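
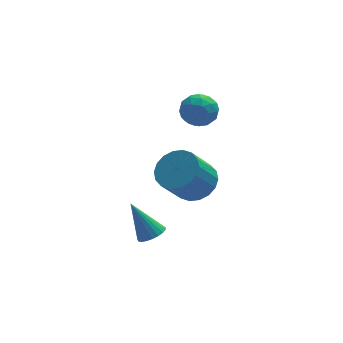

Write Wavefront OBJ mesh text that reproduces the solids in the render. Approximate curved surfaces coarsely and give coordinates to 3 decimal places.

v 1.805 -2.052 -2.262
v 2.349 -2.748 -2.156
v 1.539 -3.204 -0.992
v 0.995 -2.508 -1.098
v 2.517 -2.469 -1.93
v 1.707 -2.926 -0.766
v 2.544 -2.108 -1.77
v 1.734 -2.565 -0.606
v 2.425 -1.736 -1.707
v 1.615 -2.193 -0.543
v 2.182 -1.426 -1.754
v 1.373 -1.883 -0.59
v 1.865 -1.24 -1.902
v 1.055 -1.697 -0.737
v 1.536 -1.215 -2.121
v 0.726 -1.672 -0.956
v 1.261 -1.356 -2.368
v 0.451 -1.812 -1.204
v 1.093 -1.634 -2.594
v 0.283 -2.091 -1.43
v 1.066 -1.995 -2.754
v 0.256 -2.452 -1.59
v 1.185 -2.367 -2.817
v 0.375 -2.824 -1.653
v 1.427 -2.677 -2.77
v 0.618 -3.134 -1.606
v 1.745 -2.863 -2.623
v 0.935 -3.32 -1.458
v 2.074 -2.888 -2.404
v 1.264 -3.345 -1.239
v -0.109 -3.451 -3.684
v 0.405 -3.385 -3.471
v -0.731 -2.889 -2.356
v 0.369 -3.18 -3.575
v 0.25 -3.022 -3.697
v 0.069 -2.938 -3.818
v -0.142 -2.942 -3.915
v -0.348 -3.035 -3.972
v -0.512 -3.2 -3.979
v -0.607 -3.408 -3.936
v -0.616 -3.624 -3.848
v -0.536 -3.81 -3.732
v -0.383 -3.933 -3.608
v -0.183 -3.974 -3.497
v 0.031 -3.924 -3.418
v 0.22 -3.792 -3.385
v 0.352 -3.602 -3.404
v 2.014 -1.076 0.662
v 2.433 -0.971 1.271
v 1.627 -2.129 1.109
v 2.046 -2.024 1.718
v 1.449 -1.592 1.597
v 1.689 -0.941 1.32
v 2.371 -2.159 1.06
v 2.611 -1.508 0.783
v 2.654 -1.64 1.517
v 2.084 -1.29 1.849
v 1.976 -1.81 0.531
v 1.406 -1.46 0.863
v 2.258 -0.931 0.927
v 1.802 -2.169 1.453
v 1.452 -1.915 1.382
v 1.698 -1.853 1.739
v 1.82 -0.913 0.956
v 2.066 -0.852 1.314
v 1.488 -1.217 1.505
v 1.994 -2.248 1.066
v 2.24 -2.187 1.424
v 2.362 -1.247 0.641
v 2.608 -1.185 0.998
v 2.572 -1.883 0.875
v 2.634 -1.263 1.43
v 2.406 -1.882 1.693
v 2.597 -1.961 1.306
v 2.738 -1.578 1.143
v 2.299 -1.057 1.625
v 2.071 -1.676 1.888
v 1.721 -1.422 1.816
v 1.861 -1.039 1.654
v 2.428 -1.45 1.769
v 1.989 -1.424 0.492
v 1.761 -2.043 0.755
v 2.199 -2.061 0.726
v 2.339 -1.678 0.564
v 1.654 -1.218 0.687
v 1.426 -1.837 0.95
v 1.322 -1.522 1.237
v 1.463 -1.139 1.074
v 1.632 -1.65 0.611
f 2 1 5
f 2 5 3
f 3 5 6
f 3 6 4
f 5 1 7
f 5 7 6
f 6 7 8
f 6 8 4
f 7 1 9
f 7 9 8
f 8 9 10
f 8 10 4
f 9 1 11
f 9 11 10
f 10 11 12
f 10 12 4
f 11 1 13
f 11 13 12
f 12 13 14
f 12 14 4
f 13 1 15
f 13 15 14
f 14 15 16
f 14 16 4
f 15 1 17
f 15 17 16
f 16 17 18
f 16 18 4
f 17 1 19
f 17 19 18
f 18 19 20
f 18 20 4
f 19 1 21
f 19 21 20
f 20 21 22
f 20 22 4
f 21 1 23
f 21 23 22
f 22 23 24
f 22 24 4
f 23 1 25
f 23 25 24
f 24 25 26
f 24 26 4
f 25 1 27
f 25 27 26
f 26 27 28
f 26 28 4
f 27 1 29
f 27 29 28
f 28 29 30
f 28 30 4
f 29 1 2
f 29 2 30
f 30 2 3
f 30 3 4
f 32 31 34
f 32 34 33
f 34 31 35
f 34 35 33
f 35 31 36
f 35 36 33
f 36 31 37
f 36 37 33
f 37 31 38
f 37 38 33
f 38 31 39
f 38 39 33
f 39 31 40
f 39 40 33
f 40 31 41
f 40 41 33
f 41 31 42
f 41 42 33
f 42 31 43
f 42 43 33
f 43 31 44
f 43 44 33
f 44 31 45
f 44 45 33
f 45 31 46
f 45 46 33
f 46 31 47
f 46 47 33
f 47 31 32
f 47 32 33
f 48 85 64
f 85 59 88
f 64 88 53
f 85 88 64
f 48 64 60
f 64 53 65
f 60 65 49
f 64 65 60
f 48 60 69
f 60 49 70
f 69 70 55
f 60 70 69
f 48 69 81
f 69 55 84
f 81 84 58
f 69 84 81
f 48 81 85
f 81 58 89
f 85 89 59
f 81 89 85
f 49 65 76
f 65 53 79
f 76 79 57
f 65 79 76
f 53 88 66
f 88 59 87
f 66 87 52
f 88 87 66
f 59 89 86
f 89 58 82
f 86 82 50
f 89 82 86
f 58 84 83
f 84 55 71
f 83 71 54
f 84 71 83
f 55 70 75
f 70 49 72
f 75 72 56
f 70 72 75
f 51 77 63
f 77 57 78
f 63 78 52
f 77 78 63
f 51 63 61
f 63 52 62
f 61 62 50
f 63 62 61
f 51 61 68
f 61 50 67
f 68 67 54
f 61 67 68
f 51 68 73
f 68 54 74
f 73 74 56
f 68 74 73
f 51 73 77
f 73 56 80
f 77 80 57
f 73 80 77
f 52 78 66
f 78 57 79
f 66 79 53
f 78 79 66
f 50 62 86
f 62 52 87
f 86 87 59
f 62 87 86
f 54 67 83
f 67 50 82
f 83 82 58
f 67 82 83
f 56 74 75
f 74 54 71
f 75 71 55
f 74 71 75
f 57 80 76
f 80 56 72
f 76 72 49
f 80 72 76



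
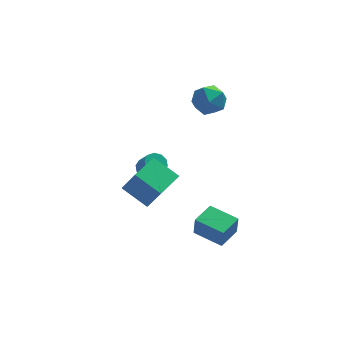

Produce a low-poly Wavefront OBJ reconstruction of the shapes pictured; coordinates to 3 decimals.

v -0.275 1.441 -2.285
v 0.287 1.72 -2.338
v 0.658 1.138 -1.468
v 0.095 0.859 -1.415
v 0.067 1.936 -2.1
v 0.438 1.354 -1.23
v -0.283 1.963 -1.932
v 0.087 1.381 -1.063
v -0.631 1.79 -1.9
v -0.26 1.209 -1.03
v -0.843 1.484 -2.014
v -0.472 0.903 -1.144
v -0.838 1.162 -2.232
v -0.467 0.58 -1.362
v -0.618 0.946 -2.47
v -0.247 0.364 -1.6
v -0.267 0.919 -2.637
v 0.103 0.337 -1.768
v 0.08 1.091 -2.67
v 0.451 0.51 -1.8
v 0.292 1.397 -2.556
v 0.663 0.816 -1.686
v 1.404 -2.623 -3.983
v 1.439 -2.775 -2.853
v 2.316 -1.661 -3.881
v 2.351 -1.813 -2.752
v 2.589 -3.727 -4.168
v 2.624 -3.879 -3.039
v 3.501 -2.765 -4.067
v 3.536 -2.917 -2.937
v 2.09 1.159 2.353
v 2.873 1.75 2.544
v 2.587 0.13 3.496
v 3.37 0.721 3.687
v 2.447 1.022 3.923
v 2.14 1.658 3.216
v 3.32 0.222 2.824
v 3.013 0.858 2.117
v 3.633 1.171 2.835
v 3.093 1.665 3.515
v 2.367 0.215 2.525
v 1.827 0.709 3.205
v -0.99 -3.627 -0.717
v -0.431 -4.209 0.7
v -2.075 -2.754 0.07
v -1.516 -3.336 1.487
v 0.076 -2.384 -0.627
v 0.635 -2.966 0.79
v -1.009 -1.511 0.16
v -0.45 -2.093 1.577
f 2 1 5
f 2 5 3
f 3 5 6
f 3 6 4
f 5 1 7
f 5 7 6
f 6 7 8
f 6 8 4
f 7 1 9
f 7 9 8
f 8 9 10
f 8 10 4
f 9 1 11
f 9 11 10
f 10 11 12
f 10 12 4
f 11 1 13
f 11 13 12
f 12 13 14
f 12 14 4
f 13 1 15
f 13 15 14
f 14 15 16
f 14 16 4
f 15 1 17
f 15 17 16
f 16 17 18
f 16 18 4
f 17 1 19
f 17 19 18
f 18 19 20
f 18 20 4
f 19 1 21
f 19 21 20
f 20 21 22
f 20 22 4
f 21 1 2
f 21 2 22
f 22 2 3
f 22 3 4
f 24 26 23
f 27 24 23
f 23 26 25
f 25 27 23
f 24 30 26
f 28 24 27
f 28 30 24
f 26 30 25
f 29 27 25
f 25 30 29
f 29 28 27
f 30 28 29
f 31 42 36
f 31 36 32
f 31 32 38
f 31 38 41
f 31 41 42
f 32 36 40
f 36 42 35
f 42 41 33
f 41 38 37
f 38 32 39
f 34 40 35
f 34 35 33
f 34 33 37
f 34 37 39
f 34 39 40
f 35 40 36
f 33 35 42
f 37 33 41
f 39 37 38
f 40 39 32
f 44 46 43
f 47 44 43
f 43 46 45
f 45 47 43
f 44 50 46
f 48 44 47
f 48 50 44
f 46 50 45
f 49 47 45
f 45 50 49
f 49 48 47
f 50 48 49



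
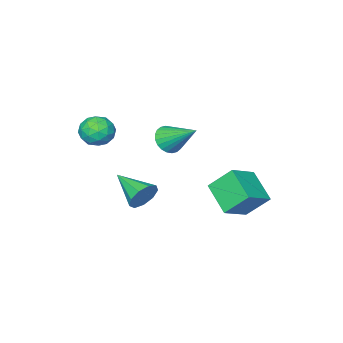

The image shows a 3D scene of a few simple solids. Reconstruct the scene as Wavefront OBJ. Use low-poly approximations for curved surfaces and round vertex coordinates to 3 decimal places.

v 2.206 0.467 -1.735
v 2.573 0.211 -2.505
v 2.274 -1.447 -1.065
v 3.008 0.366 -2.108
v 3.068 0.568 -1.537
v 2.724 0.723 -1.058
v 2.138 0.759 -0.897
v 1.584 0.658 -1.128
v 1.321 0.468 -1.643
v 1.472 0.278 -2.201
v 1.966 0.177 -2.541
v 0.798 0.663 1.753
v 1.447 0.422 2.23
v 0.522 2.317 2.967
v 1.597 0.61 2.007
v 1.626 0.806 1.747
v 1.529 0.98 1.487
v 1.32 1.106 1.267
v 1.032 1.165 1.122
v 0.709 1.147 1.073
v 0.399 1.055 1.127
v 0.15 0.904 1.277
v -0.001 0.716 1.499
v -0.03 0.52 1.76
v 0.068 0.345 2.02
v 0.276 0.219 2.239
v 0.564 0.161 2.385
v 0.887 0.179 2.434
v 1.197 0.27 2.38
v 3.66 -0.52 3.639
v 4.011 0.037 2.973
v 3.829 -1.717 2.727
v 4.18 -1.16 2.061
v 4.669 -1.321 2.843
v 4.565 -0.581 3.406
v 3.275 -1.099 2.294
v 3.171 -0.359 2.857
v 3.773 -0.321 2.142
v 4.635 -0.459 2.481
v 3.205 -1.221 3.219
v 4.067 -1.359 3.558
v 3.821 -0.137 3.386
v 4.019 -1.543 2.314
v 4.306 -1.638 2.773
v 4.513 -1.311 2.382
v 4.146 -0.5 3.641
v 4.353 -0.173 3.25
v 4.739 -0.971 3.173
v 3.487 -1.507 2.45
v 3.694 -1.18 2.059
v 3.327 -0.369 3.318
v 3.534 -0.042 2.927
v 3.101 -0.709 2.527
v 3.888 -0.02 2.506
v 3.986 -0.723 1.97
v 3.455 -0.687 2.107
v 3.394 -0.252 2.438
v 4.394 -0.101 2.706
v 4.493 -0.804 2.17
v 4.78 -0.899 2.629
v 4.719 -0.464 2.96
v 4.254 -0.311 2.217
v 3.347 -0.876 3.53
v 3.446 -1.579 2.994
v 3.121 -1.216 2.74
v 3.06 -0.781 3.071
v 3.854 -0.957 3.73
v 3.952 -1.66 3.194
v 4.446 -1.428 3.262
v 4.385 -0.993 3.593
v 3.586 -1.369 3.483
v -2.047 3.063 -3.53
v -2.452 1.434 -2.538
v -2.765 3.997 -2.29
v -3.17 2.368 -1.298
v -0.51 3.172 -2.722
v -0.915 1.543 -1.73
v -1.228 4.106 -1.482
v -1.633 2.477 -0.49
f 2 1 4
f 2 4 3
f 4 1 5
f 4 5 3
f 5 1 6
f 5 6 3
f 6 1 7
f 6 7 3
f 7 1 8
f 7 8 3
f 8 1 9
f 8 9 3
f 9 1 10
f 9 10 3
f 10 1 11
f 10 11 3
f 11 1 2
f 11 2 3
f 13 12 15
f 13 15 14
f 15 12 16
f 15 16 14
f 16 12 17
f 16 17 14
f 17 12 18
f 17 18 14
f 18 12 19
f 18 19 14
f 19 12 20
f 19 20 14
f 20 12 21
f 20 21 14
f 21 12 22
f 21 22 14
f 22 12 23
f 22 23 14
f 23 12 24
f 23 24 14
f 24 12 25
f 24 25 14
f 25 12 26
f 25 26 14
f 26 12 27
f 26 27 14
f 27 12 28
f 27 28 14
f 28 12 29
f 28 29 14
f 29 12 13
f 29 13 14
f 30 67 46
f 67 41 70
f 46 70 35
f 67 70 46
f 30 46 42
f 46 35 47
f 42 47 31
f 46 47 42
f 30 42 51
f 42 31 52
f 51 52 37
f 42 52 51
f 30 51 63
f 51 37 66
f 63 66 40
f 51 66 63
f 30 63 67
f 63 40 71
f 67 71 41
f 63 71 67
f 31 47 58
f 47 35 61
f 58 61 39
f 47 61 58
f 35 70 48
f 70 41 69
f 48 69 34
f 70 69 48
f 41 71 68
f 71 40 64
f 68 64 32
f 71 64 68
f 40 66 65
f 66 37 53
f 65 53 36
f 66 53 65
f 37 52 57
f 52 31 54
f 57 54 38
f 52 54 57
f 33 59 45
f 59 39 60
f 45 60 34
f 59 60 45
f 33 45 43
f 45 34 44
f 43 44 32
f 45 44 43
f 33 43 50
f 43 32 49
f 50 49 36
f 43 49 50
f 33 50 55
f 50 36 56
f 55 56 38
f 50 56 55
f 33 55 59
f 55 38 62
f 59 62 39
f 55 62 59
f 34 60 48
f 60 39 61
f 48 61 35
f 60 61 48
f 32 44 68
f 44 34 69
f 68 69 41
f 44 69 68
f 36 49 65
f 49 32 64
f 65 64 40
f 49 64 65
f 38 56 57
f 56 36 53
f 57 53 37
f 56 53 57
f 39 62 58
f 62 38 54
f 58 54 31
f 62 54 58
f 73 75 72
f 76 73 72
f 72 75 74
f 74 76 72
f 73 79 75
f 77 73 76
f 77 79 73
f 75 79 74
f 78 76 74
f 74 79 78
f 78 77 76
f 79 77 78



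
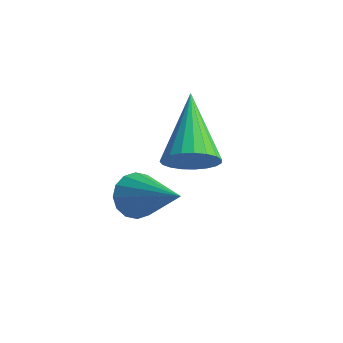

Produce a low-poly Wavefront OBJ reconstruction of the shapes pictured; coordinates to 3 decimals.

v 0.623 2.307 0.248
v 0.885 2.644 -0.144
v 1.957 2.113 0.972
v 0.795 2.832 0.072
v 0.659 2.879 0.335
v 0.513 2.773 0.575
v 0.397 2.541 0.728
v 0.341 2.247 0.751
v 0.361 1.969 0.64
v 0.451 1.781 0.424
v 0.588 1.734 0.161
v 0.733 1.841 -0.079
v 0.849 2.072 -0.232
v 0.905 2.366 -0.255
v 2.14 2.202 2.039
v 2.553 2.64 1.942
v 1.22 3.298 3.081
v 2.388 2.681 1.754
v 2.18 2.639 1.615
v 1.965 2.521 1.549
v 1.78 2.348 1.568
v 1.658 2.15 1.669
v 1.619 1.961 1.833
v 1.67 1.813 2.033
v 1.802 1.733 2.234
v 1.992 1.734 2.401
v 2.208 1.816 2.506
v 2.413 1.964 2.53
v 2.57 2.154 2.469
v 2.652 2.352 2.334
v 2.646 2.524 2.147
f 2 1 4
f 2 4 3
f 4 1 5
f 4 5 3
f 5 1 6
f 5 6 3
f 6 1 7
f 6 7 3
f 7 1 8
f 7 8 3
f 8 1 9
f 8 9 3
f 9 1 10
f 9 10 3
f 10 1 11
f 10 11 3
f 11 1 12
f 11 12 3
f 12 1 13
f 12 13 3
f 13 1 14
f 13 14 3
f 14 1 2
f 14 2 3
f 16 15 18
f 16 18 17
f 18 15 19
f 18 19 17
f 19 15 20
f 19 20 17
f 20 15 21
f 20 21 17
f 21 15 22
f 21 22 17
f 22 15 23
f 22 23 17
f 23 15 24
f 23 24 17
f 24 15 25
f 24 25 17
f 25 15 26
f 25 26 17
f 26 15 27
f 26 27 17
f 27 15 28
f 27 28 17
f 28 15 29
f 28 29 17
f 29 15 30
f 29 30 17
f 30 15 31
f 30 31 17
f 31 15 16
f 31 16 17



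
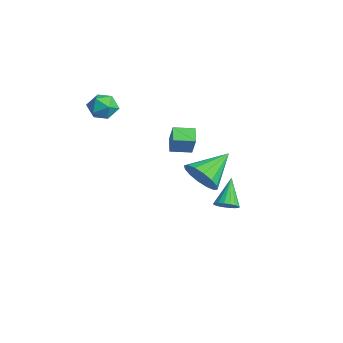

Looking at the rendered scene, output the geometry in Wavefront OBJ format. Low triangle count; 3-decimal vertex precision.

v 0.428 2.552 -4.229
v 0.888 3.011 -4.115
v -0.568 3.228 -2.931
v 0.715 3.14 -4.315
v 0.485 3.152 -4.498
v 0.244 3.045 -4.627
v 0.039 2.841 -4.678
v -0.089 2.579 -4.639
v -0.115 2.312 -4.52
v -0.033 2.093 -4.343
v 0.14 1.964 -4.143
v 0.37 1.952 -3.961
v 0.611 2.058 -3.831
v 0.816 2.262 -3.781
v 0.944 2.524 -3.819
v 0.97 2.791 -3.938
v 3.573 -0.081 0.14
v 4.311 -0.236 0.856
v 2.987 1.561 1.1
v 4.545 0.068 0.479
v 4.519 0.333 0.011
v 4.239 0.487 -0.423
v 3.781 0.489 -0.706
v 3.268 0.338 -0.762
v 2.836 0.075 -0.577
v 2.602 -0.229 -0.2
v 2.628 -0.494 0.268
v 2.907 -0.648 0.702
v 3.365 -0.65 0.985
v 3.879 -0.499 1.041
v -2.052 -2.571 1.97
v -1.55 -2.249 2.578
v -2.27 -3.691 2.742
v -1.768 -3.369 3.35
v -2.523 -3.01 3.188
v -2.388 -2.318 2.711
v -1.432 -3.622 2.609
v -1.297 -2.93 2.132
v -1.166 -2.899 2.973
v -1.841 -2.521 3.331
v -1.979 -3.419 1.989
v -2.654 -3.041 2.347
v -2.989 0.847 -0.925
v -2.344 0.794 0.237
v -2.675 1.925 -1.051
v -2.03 1.872 0.111
v -2.21 0.568 -1.371
v -1.565 0.515 -0.209
v -1.896 1.646 -1.497
v -1.251 1.593 -0.335
f 2 1 4
f 2 4 3
f 4 1 5
f 4 5 3
f 5 1 6
f 5 6 3
f 6 1 7
f 6 7 3
f 7 1 8
f 7 8 3
f 8 1 9
f 8 9 3
f 9 1 10
f 9 10 3
f 10 1 11
f 10 11 3
f 11 1 12
f 11 12 3
f 12 1 13
f 12 13 3
f 13 1 14
f 13 14 3
f 14 1 15
f 14 15 3
f 15 1 16
f 15 16 3
f 16 1 2
f 16 2 3
f 18 17 20
f 18 20 19
f 20 17 21
f 20 21 19
f 21 17 22
f 21 22 19
f 22 17 23
f 22 23 19
f 23 17 24
f 23 24 19
f 24 17 25
f 24 25 19
f 25 17 26
f 25 26 19
f 26 17 27
f 26 27 19
f 27 17 28
f 27 28 19
f 28 17 29
f 28 29 19
f 29 17 30
f 29 30 19
f 30 17 18
f 30 18 19
f 31 42 36
f 31 36 32
f 31 32 38
f 31 38 41
f 31 41 42
f 32 36 40
f 36 42 35
f 42 41 33
f 41 38 37
f 38 32 39
f 34 40 35
f 34 35 33
f 34 33 37
f 34 37 39
f 34 39 40
f 35 40 36
f 33 35 42
f 37 33 41
f 39 37 38
f 40 39 32
f 44 46 43
f 47 44 43
f 43 46 45
f 45 47 43
f 44 50 46
f 48 44 47
f 48 50 44
f 46 50 45
f 49 47 45
f 45 50 49
f 49 48 47
f 50 48 49



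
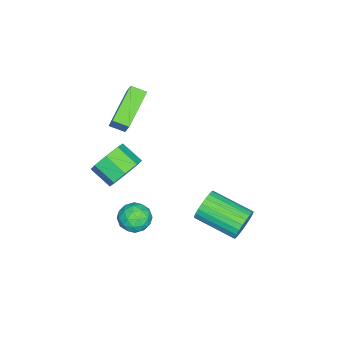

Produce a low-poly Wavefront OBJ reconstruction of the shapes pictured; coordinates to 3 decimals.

v -1.996 -2.467 -1.344
v -1.283 -2.986 -1.836
v -1.611 -4.052 -1.188
v -2.324 -3.533 -0.696
v -1.02 -2.669 -1.182
v -1.348 -3.735 -0.534
v -1.328 -2.234 -0.622
v -1.657 -3.3 0.025
v -2.028 -1.935 -0.486
v -2.357 -3.001 0.162
v -2.709 -1.948 -0.852
v -3.037 -3.014 -0.204
v -2.972 -2.265 -1.506
v -3.3 -3.331 -0.858
v -2.663 -2.7 -2.065
v -2.992 -3.766 -1.418
v -1.963 -2.999 -2.202
v -2.292 -4.065 -1.554
v -1.785 3.359 -3.055
v -1.427 3.103 -3.77
v -1.716 1.046 -3.18
v -2.075 1.301 -2.465
v -1.166 3.124 -3.572
v -1.456 1.066 -2.982
v -1 3.18 -3.295
v -1.29 1.122 -2.705
v -0.954 3.263 -2.981
v -1.244 1.205 -2.392
v -1.034 3.361 -2.679
v -1.324 1.303 -2.089
v -1.228 3.458 -2.434
v -1.518 1.401 -1.844
v -1.508 3.541 -2.283
v -1.797 1.483 -1.694
v -1.829 3.596 -2.25
v -2.119 1.538 -1.66
v -2.144 3.614 -2.34
v -2.433 1.557 -1.75
v -2.404 3.594 -2.538
v -2.694 1.536 -1.948
v -2.57 3.538 -2.815
v -2.86 1.48 -2.225
v -2.616 3.455 -3.128
v -2.906 1.397 -2.539
v -2.536 3.357 -3.431
v -2.826 1.299 -2.841
v -2.342 3.259 -3.676
v -2.632 1.202 -3.086
v -2.063 3.177 -3.826
v -2.352 1.119 -3.237
v -1.741 3.122 -3.86
v -2.031 1.064 -3.27
v -3.241 -3.776 0.708
v -5.129 -3.617 1.702
v -3.322 -2.999 0.429
v -5.211 -2.839 1.423
v -2.629 -3.321 1.797
v -4.518 -3.161 2.791
v -2.711 -2.543 1.518
v -4.599 -2.384 2.512
v -0.255 -1.379 -3.852
v 0.039 -1.789 -3.153
v -1.539 -1.371 -3.307
v -1.245 -1.781 -2.608
v -1.014 -0.964 -2.758
v -0.221 -0.969 -3.095
v -1.279 -2.191 -3.365
v -0.486 -2.196 -3.702
v -0.594 -2.291 -2.852
v -0.43 -1.532 -2.477
v -1.07 -1.628 -3.983
v -0.906 -0.869 -3.608
v 0.005 -1.585 -3.55
v -1.505 -1.575 -2.91
v -1.369 -1.095 -2.998
v -1.196 -1.336 -2.587
v -0.148 -1.103 -3.516
v 0.025 -1.343 -3.105
v -0.594 -0.858 -2.873
v -1.525 -1.817 -3.355
v -1.352 -2.057 -2.944
v -0.304 -1.824 -3.873
v -0.131 -2.065 -3.462
v -0.906 -2.302 -3.587
v -0.194 -2.12 -2.962
v -0.949 -2.116 -2.642
v -0.969 -2.357 -3.087
v -0.503 -2.36 -3.285
v -0.098 -1.674 -2.742
v -0.853 -1.67 -2.421
v -0.717 -1.19 -2.51
v -0.251 -1.192 -2.708
v -0.47 -1.97 -2.565
v -0.647 -1.49 -4.039
v -1.402 -1.486 -3.718
v -1.249 -1.968 -3.752
v -0.783 -1.97 -3.95
v -0.551 -1.044 -3.818
v -1.306 -1.04 -3.498
v -0.997 -0.8 -3.175
v -0.531 -0.803 -3.373
v -1.03 -1.19 -3.895
f 2 1 5
f 2 5 3
f 3 5 6
f 3 6 4
f 5 1 7
f 5 7 6
f 6 7 8
f 6 8 4
f 7 1 9
f 7 9 8
f 8 9 10
f 8 10 4
f 9 1 11
f 9 11 10
f 10 11 12
f 10 12 4
f 11 1 13
f 11 13 12
f 12 13 14
f 12 14 4
f 13 1 15
f 13 15 14
f 14 15 16
f 14 16 4
f 15 1 17
f 15 17 16
f 16 17 18
f 16 18 4
f 17 1 2
f 17 2 18
f 18 2 3
f 18 3 4
f 20 19 23
f 20 23 21
f 21 23 24
f 21 24 22
f 23 19 25
f 23 25 24
f 24 25 26
f 24 26 22
f 25 19 27
f 25 27 26
f 26 27 28
f 26 28 22
f 27 19 29
f 27 29 28
f 28 29 30
f 28 30 22
f 29 19 31
f 29 31 30
f 30 31 32
f 30 32 22
f 31 19 33
f 31 33 32
f 32 33 34
f 32 34 22
f 33 19 35
f 33 35 34
f 34 35 36
f 34 36 22
f 35 19 37
f 35 37 36
f 36 37 38
f 36 38 22
f 37 19 39
f 37 39 38
f 38 39 40
f 38 40 22
f 39 19 41
f 39 41 40
f 40 41 42
f 40 42 22
f 41 19 43
f 41 43 42
f 42 43 44
f 42 44 22
f 43 19 45
f 43 45 44
f 44 45 46
f 44 46 22
f 45 19 47
f 45 47 46
f 46 47 48
f 46 48 22
f 47 19 49
f 47 49 48
f 48 49 50
f 48 50 22
f 49 19 51
f 49 51 50
f 50 51 52
f 50 52 22
f 51 19 20
f 51 20 52
f 52 20 21
f 52 21 22
f 54 56 53
f 57 54 53
f 53 56 55
f 55 57 53
f 54 60 56
f 58 54 57
f 58 60 54
f 56 60 55
f 59 57 55
f 55 60 59
f 59 58 57
f 60 58 59
f 61 98 77
f 98 72 101
f 77 101 66
f 98 101 77
f 61 77 73
f 77 66 78
f 73 78 62
f 77 78 73
f 61 73 82
f 73 62 83
f 82 83 68
f 73 83 82
f 61 82 94
f 82 68 97
f 94 97 71
f 82 97 94
f 61 94 98
f 94 71 102
f 98 102 72
f 94 102 98
f 62 78 89
f 78 66 92
f 89 92 70
f 78 92 89
f 66 101 79
f 101 72 100
f 79 100 65
f 101 100 79
f 72 102 99
f 102 71 95
f 99 95 63
f 102 95 99
f 71 97 96
f 97 68 84
f 96 84 67
f 97 84 96
f 68 83 88
f 83 62 85
f 88 85 69
f 83 85 88
f 64 90 76
f 90 70 91
f 76 91 65
f 90 91 76
f 64 76 74
f 76 65 75
f 74 75 63
f 76 75 74
f 64 74 81
f 74 63 80
f 81 80 67
f 74 80 81
f 64 81 86
f 81 67 87
f 86 87 69
f 81 87 86
f 64 86 90
f 86 69 93
f 90 93 70
f 86 93 90
f 65 91 79
f 91 70 92
f 79 92 66
f 91 92 79
f 63 75 99
f 75 65 100
f 99 100 72
f 75 100 99
f 67 80 96
f 80 63 95
f 96 95 71
f 80 95 96
f 69 87 88
f 87 67 84
f 88 84 68
f 87 84 88
f 70 93 89
f 93 69 85
f 89 85 62
f 93 85 89



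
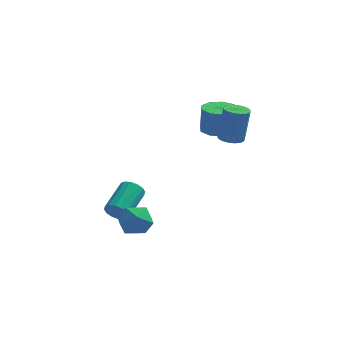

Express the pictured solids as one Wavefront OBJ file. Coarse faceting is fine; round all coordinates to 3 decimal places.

v -1.275 -2.733 -3.583
v -0.362 -2.723 -3.041
v -1.798 -4.097 -2.679
v -0.885 -4.087 -2.137
v -1.594 -3.309 -1.996
v -1.271 -2.466 -2.556
v -0.889 -4.354 -3.164
v -0.566 -3.511 -3.724
v -0.123 -3.725 -2.782
v -0.559 -3.079 -2.06
v -1.601 -3.741 -3.66
v -2.037 -3.095 -2.938
v 2.603 3.245 0.11
v 3.307 4.004 0.006
v 3.361 4.173 1.606
v 2.657 3.415 1.71
v 2.65 4.278 -0.001
v 2.704 4.448 1.599
v 1.972 4.069 0.044
v 2.026 4.239 1.644
v 1.589 3.475 0.12
v 1.643 3.644 1.72
v 1.68 2.773 0.191
v 1.734 2.942 1.791
v 2.204 2.292 0.224
v 2.257 2.461 1.824
v 2.914 2.257 0.204
v 2.968 2.427 1.804
v 3.479 2.685 0.14
v 3.532 2.854 1.74
v 3.634 3.375 0.062
v 3.688 3.544 1.662
v -2.433 -0.726 -4.198
v -2.045 -0.621 -4.82
v -1.42 1.191 -4.123
v -1.807 1.086 -3.502
v -2.391 -0.474 -4.893
v -1.766 1.339 -4.196
v -2.748 -0.394 -4.78
v -2.123 1.419 -4.083
v -3.021 -0.403 -4.511
v -2.395 1.409 -3.814
v -3.136 -0.499 -4.158
v -2.51 1.313 -3.461
v -3.063 -0.656 -3.816
v -2.437 1.157 -3.119
v -2.82 -0.831 -3.577
v -2.195 0.981 -2.88
v -2.474 -0.979 -3.504
v -1.849 0.834 -2.807
v -2.117 -1.059 -3.617
v -1.492 0.754 -2.92
v -1.845 -1.049 -3.886
v -1.219 0.763 -3.189
v -1.73 -0.953 -4.239
v -1.104 0.859 -3.542
v -1.803 -0.797 -4.581
v -1.177 1.016 -3.884
v 3.434 1.03 0.85
v 3.912 0.492 0.865
v 4.184 0.791 2.925
v 3.706 1.33 2.91
v 4.094 0.748 0.803
v 4.367 1.047 2.864
v 4.146 1.059 0.751
v 4.419 1.359 2.812
v 4.057 1.365 0.718
v 4.33 1.665 2.779
v 3.845 1.605 0.712
v 4.117 1.905 2.772
v 3.551 1.731 0.732
v 3.823 2.031 2.793
v 3.233 1.718 0.776
v 3.506 2.018 2.837
v 2.956 1.569 0.835
v 3.228 1.868 2.895
v 2.773 1.313 0.896
v 3.046 1.612 2.957
v 2.721 1.001 0.948
v 2.994 1.301 3.009
v 2.81 0.695 0.981
v 3.083 0.995 3.042
v 3.023 0.455 0.988
v 3.295 0.755 3.048
v 3.317 0.329 0.967
v 3.589 0.629 3.028
v 3.634 0.342 0.923
v 3.907 0.642 2.984
f 1 12 6
f 1 6 2
f 1 2 8
f 1 8 11
f 1 11 12
f 2 6 10
f 6 12 5
f 12 11 3
f 11 8 7
f 8 2 9
f 4 10 5
f 4 5 3
f 4 3 7
f 4 7 9
f 4 9 10
f 5 10 6
f 3 5 12
f 7 3 11
f 9 7 8
f 10 9 2
f 14 13 17
f 14 17 15
f 15 17 18
f 15 18 16
f 17 13 19
f 17 19 18
f 18 19 20
f 18 20 16
f 19 13 21
f 19 21 20
f 20 21 22
f 20 22 16
f 21 13 23
f 21 23 22
f 22 23 24
f 22 24 16
f 23 13 25
f 23 25 24
f 24 25 26
f 24 26 16
f 25 13 27
f 25 27 26
f 26 27 28
f 26 28 16
f 27 13 29
f 27 29 28
f 28 29 30
f 28 30 16
f 29 13 31
f 29 31 30
f 30 31 32
f 30 32 16
f 31 13 14
f 31 14 32
f 32 14 15
f 32 15 16
f 34 33 37
f 34 37 35
f 35 37 38
f 35 38 36
f 37 33 39
f 37 39 38
f 38 39 40
f 38 40 36
f 39 33 41
f 39 41 40
f 40 41 42
f 40 42 36
f 41 33 43
f 41 43 42
f 42 43 44
f 42 44 36
f 43 33 45
f 43 45 44
f 44 45 46
f 44 46 36
f 45 33 47
f 45 47 46
f 46 47 48
f 46 48 36
f 47 33 49
f 47 49 48
f 48 49 50
f 48 50 36
f 49 33 51
f 49 51 50
f 50 51 52
f 50 52 36
f 51 33 53
f 51 53 52
f 52 53 54
f 52 54 36
f 53 33 55
f 53 55 54
f 54 55 56
f 54 56 36
f 55 33 57
f 55 57 56
f 56 57 58
f 56 58 36
f 57 33 34
f 57 34 58
f 58 34 35
f 58 35 36
f 60 59 63
f 60 63 61
f 61 63 64
f 61 64 62
f 63 59 65
f 63 65 64
f 64 65 66
f 64 66 62
f 65 59 67
f 65 67 66
f 66 67 68
f 66 68 62
f 67 59 69
f 67 69 68
f 68 69 70
f 68 70 62
f 69 59 71
f 69 71 70
f 70 71 72
f 70 72 62
f 71 59 73
f 71 73 72
f 72 73 74
f 72 74 62
f 73 59 75
f 73 75 74
f 74 75 76
f 74 76 62
f 75 59 77
f 75 77 76
f 76 77 78
f 76 78 62
f 77 59 79
f 77 79 78
f 78 79 80
f 78 80 62
f 79 59 81
f 79 81 80
f 80 81 82
f 80 82 62
f 81 59 83
f 81 83 82
f 82 83 84
f 82 84 62
f 83 59 85
f 83 85 84
f 84 85 86
f 84 86 62
f 85 59 87
f 85 87 86
f 86 87 88
f 86 88 62
f 87 59 60
f 87 60 88
f 88 60 61
f 88 61 62



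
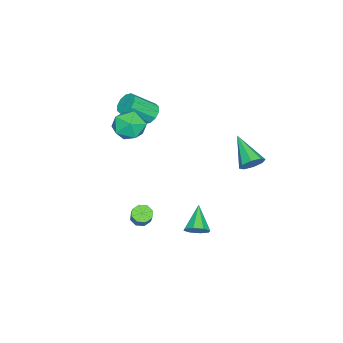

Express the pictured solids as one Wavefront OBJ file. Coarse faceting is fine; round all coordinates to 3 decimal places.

v 3.03 2.651 -2.141
v 3.481 2.637 -1.58
v 1.77 2.209 -1.139
v 3.25 3.132 -1.653
v 2.89 3.345 -2.012
v 2.613 3.151 -2.446
v 2.58 2.664 -2.702
v 2.811 2.169 -2.629
v 3.171 1.957 -2.27
v 3.448 2.15 -1.836
v -2.974 -2.757 1.426
v -2.487 -2.215 1.554
v -1.599 -3.28 2.701
v -2.086 -3.823 2.574
v -2.828 -2.173 1.856
v -1.94 -3.238 3.003
v -3.224 -2.354 1.994
v -2.336 -3.42 3.142
v -3.525 -2.69 1.915
v -2.637 -3.755 3.063
v -3.615 -3.051 1.65
v -2.727 -4.116 2.797
v -3.461 -3.3 1.299
v -2.573 -4.365 2.446
v -3.12 -3.342 0.997
v -2.232 -4.407 2.144
v -2.724 -3.16 0.858
v -1.836 -4.226 2.006
v -2.423 -2.825 0.937
v -1.535 -3.89 2.085
v -2.333 -2.464 1.203
v -1.445 -3.529 2.35
v 1.668 -1.211 -3.443
v 2.01 -0.86 -3.789
v 2.513 -0.537 -2.963
v 2.172 -0.889 -2.617
v 1.631 -0.646 -3.641
v 2.134 -0.323 -2.815
v 1.274 -0.764 -3.378
v 1.777 -0.441 -2.551
v 1.148 -1.144 -3.152
v 1.651 -0.821 -2.326
v 1.327 -1.563 -3.097
v 1.83 -1.24 -2.271
v 1.706 -1.777 -3.245
v 2.209 -1.454 -2.419
v 2.063 -1.659 -3.509
v 2.566 -1.336 -2.682
v 2.189 -1.279 -3.734
v 2.692 -0.956 -2.908
v -1.207 4.017 0.616
v -0.759 3.45 0.382
v -2.353 2.663 1.704
v -0.573 3.69 0.878
v -0.759 4.122 1.22
v -1.207 4.493 1.209
v -1.656 4.584 0.85
v -1.842 4.343 0.355
v -1.656 3.911 0.012
v -1.208 3.541 0.024
v 0.016 -1.581 2.978
v 0.824 -2.161 3.379
v -0.484 -2.939 2.021
v 0.324 -3.519 2.422
v -0.498 -3.237 3.051
v -0.188 -2.397 3.643
v 0.528 -2.703 1.757
v 0.838 -1.863 2.349
v 1.141 -2.855 2.624
v 0.507 -3.185 3.424
v -0.167 -1.915 1.976
v -0.801 -2.245 2.776
f 2 1 4
f 2 4 3
f 4 1 5
f 4 5 3
f 5 1 6
f 5 6 3
f 6 1 7
f 6 7 3
f 7 1 8
f 7 8 3
f 8 1 9
f 8 9 3
f 9 1 10
f 9 10 3
f 10 1 2
f 10 2 3
f 12 11 15
f 12 15 13
f 13 15 16
f 13 16 14
f 15 11 17
f 15 17 16
f 16 17 18
f 16 18 14
f 17 11 19
f 17 19 18
f 18 19 20
f 18 20 14
f 19 11 21
f 19 21 20
f 20 21 22
f 20 22 14
f 21 11 23
f 21 23 22
f 22 23 24
f 22 24 14
f 23 11 25
f 23 25 24
f 24 25 26
f 24 26 14
f 25 11 27
f 25 27 26
f 26 27 28
f 26 28 14
f 27 11 29
f 27 29 28
f 28 29 30
f 28 30 14
f 29 11 31
f 29 31 30
f 30 31 32
f 30 32 14
f 31 11 12
f 31 12 32
f 32 12 13
f 32 13 14
f 34 33 37
f 34 37 35
f 35 37 38
f 35 38 36
f 37 33 39
f 37 39 38
f 38 39 40
f 38 40 36
f 39 33 41
f 39 41 40
f 40 41 42
f 40 42 36
f 41 33 43
f 41 43 42
f 42 43 44
f 42 44 36
f 43 33 45
f 43 45 44
f 44 45 46
f 44 46 36
f 45 33 47
f 45 47 46
f 46 47 48
f 46 48 36
f 47 33 49
f 47 49 48
f 48 49 50
f 48 50 36
f 49 33 34
f 49 34 50
f 50 34 35
f 50 35 36
f 52 51 54
f 52 54 53
f 54 51 55
f 54 55 53
f 55 51 56
f 55 56 53
f 56 51 57
f 56 57 53
f 57 51 58
f 57 58 53
f 58 51 59
f 58 59 53
f 59 51 60
f 59 60 53
f 60 51 52
f 60 52 53
f 61 72 66
f 61 66 62
f 61 62 68
f 61 68 71
f 61 71 72
f 62 66 70
f 66 72 65
f 72 71 63
f 71 68 67
f 68 62 69
f 64 70 65
f 64 65 63
f 64 63 67
f 64 67 69
f 64 69 70
f 65 70 66
f 63 65 72
f 67 63 71
f 69 67 68
f 70 69 62



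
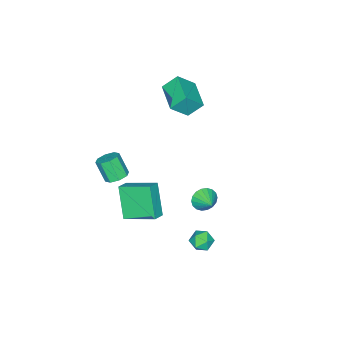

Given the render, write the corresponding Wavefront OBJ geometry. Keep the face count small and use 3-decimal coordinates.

v -3.701 -3.239 2.484
v -4.26 -2.598 3.316
v -2.543 -1.875 2.211
v -3.101 -1.234 3.044
v -2.819 -3.786 3.496
v -3.377 -3.145 4.329
v -1.66 -2.422 3.224
v -2.219 -1.781 4.056
v 1.041 2.346 -3.472
v 1.683 2.328 -3.809
v 1.157 1.212 -3.191
v 1.799 1.194 -3.528
v 1.723 1.571 -2.913
v 1.651 2.272 -3.087
v 1.189 1.268 -3.913
v 1.117 1.969 -4.087
v 1.775 1.662 -4.082
v 2.104 1.849 -3.463
v 0.736 1.691 -3.537
v 1.065 1.878 -2.918
v 2.032 -2.691 -0.493
v 2.796 -2.627 -0.127
v 1.574 -0.968 0.165
v 2.339 -0.904 0.531
v 2.781 -1.836 -2.211
v 3.546 -1.772 -1.845
v 2.324 -0.113 -1.553
v 3.088 -0.049 -1.187
v -1.856 -0.283 -3.943
v -1.47 -0.19 -4.602
v -1.304 0.583 -3.497
v -1.746 0.008 -4.647
v -2.044 0.149 -4.552
v -2.304 0.204 -4.336
v -2.476 0.163 -4.042
v -2.525 0.033 -3.729
v -2.441 -0.16 -3.458
v -2.242 -0.377 -3.283
v -1.966 -0.575 -3.239
v -1.669 -0.716 -3.334
v -1.408 -0.771 -3.55
v -1.236 -0.729 -3.843
v -1.187 -0.599 -4.156
v -1.271 -0.407 -4.427
v 2.008 -3.304 -0.328
v 2.413 -2.845 -0.011
v 2.298 -3.556 1.166
v 1.892 -4.016 0.848
v 1.901 -2.716 0.017
v 1.786 -3.428 1.193
v 1.452 -2.932 -0.158
v 1.337 -3.643 1.019
v 1.328 -3.366 -0.432
v 1.213 -4.077 0.745
v 1.602 -3.764 -0.646
v 1.487 -4.475 0.531
v 2.114 -3.892 -0.673
v 1.999 -4.604 0.503
v 2.563 -3.677 -0.499
v 2.448 -4.388 0.678
v 2.687 -3.243 -0.225
v 2.572 -3.954 0.952
f 2 4 1
f 5 2 1
f 1 4 3
f 3 5 1
f 2 8 4
f 6 2 5
f 6 8 2
f 4 8 3
f 7 5 3
f 3 8 7
f 7 6 5
f 8 6 7
f 9 20 14
f 9 14 10
f 9 10 16
f 9 16 19
f 9 19 20
f 10 14 18
f 14 20 13
f 20 19 11
f 19 16 15
f 16 10 17
f 12 18 13
f 12 13 11
f 12 11 15
f 12 15 17
f 12 17 18
f 13 18 14
f 11 13 20
f 15 11 19
f 17 15 16
f 18 17 10
f 22 24 21
f 25 22 21
f 21 24 23
f 23 25 21
f 22 28 24
f 26 22 25
f 26 28 22
f 24 28 23
f 27 25 23
f 23 28 27
f 27 26 25
f 28 26 27
f 30 29 32
f 30 32 31
f 32 29 33
f 32 33 31
f 33 29 34
f 33 34 31
f 34 29 35
f 34 35 31
f 35 29 36
f 35 36 31
f 36 29 37
f 36 37 31
f 37 29 38
f 37 38 31
f 38 29 39
f 38 39 31
f 39 29 40
f 39 40 31
f 40 29 41
f 40 41 31
f 41 29 42
f 41 42 31
f 42 29 43
f 42 43 31
f 43 29 44
f 43 44 31
f 44 29 30
f 44 30 31
f 46 45 49
f 46 49 47
f 47 49 50
f 47 50 48
f 49 45 51
f 49 51 50
f 50 51 52
f 50 52 48
f 51 45 53
f 51 53 52
f 52 53 54
f 52 54 48
f 53 45 55
f 53 55 54
f 54 55 56
f 54 56 48
f 55 45 57
f 55 57 56
f 56 57 58
f 56 58 48
f 57 45 59
f 57 59 58
f 58 59 60
f 58 60 48
f 59 45 61
f 59 61 60
f 60 61 62
f 60 62 48
f 61 45 46
f 61 46 62
f 62 46 47
f 62 47 48



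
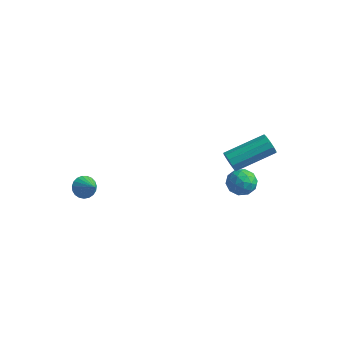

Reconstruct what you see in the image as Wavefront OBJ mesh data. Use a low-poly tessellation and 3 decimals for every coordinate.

v 2.366 1.443 2.933
v 2.732 1.392 2.512
v 3.8 3.006 3.247
v 3.434 3.057 3.667
v 2.48 1.606 2.409
v 3.548 3.22 3.144
v 2.184 1.758 2.506
v 3.253 3.371 3.241
v 1.958 1.789 2.766
v 3.026 3.403 3.501
v 1.887 1.688 3.09
v 2.956 3.302 3.825
v 2 1.494 3.353
v 3.068 3.108 4.088
v 2.252 1.28 3.456
v 3.32 2.894 4.191
v 2.547 1.129 3.359
v 3.616 2.742 4.094
v 2.774 1.097 3.099
v 3.842 2.711 3.834
v 2.844 1.198 2.775
v 3.913 2.812 3.51
v 3.285 2.031 1.917
v 3.783 1.487 2.033
v 2.397 1.213 1.887
v 2.895 0.669 2.003
v 2.741 1.156 2.547
v 3.29 1.662 2.566
v 2.89 1.038 1.354
v 3.439 1.544 1.373
v 3.539 0.873 1.685
v 3.447 0.946 2.422
v 2.733 1.754 1.498
v 2.641 1.827 2.235
v 3.612 1.831 1.978
v 2.568 0.869 1.942
v 2.478 1.155 2.262
v 2.77 0.836 2.33
v 3.322 1.934 2.291
v 3.615 1.614 2.359
v 3.002 1.419 2.661
v 2.565 1.086 1.561
v 2.858 0.766 1.629
v 3.41 1.864 1.59
v 3.702 1.545 1.658
v 3.178 1.281 1.259
v 3.761 1.15 1.841
v 3.239 0.669 1.824
v 3.236 0.886 1.442
v 3.559 1.184 1.453
v 3.707 1.193 2.275
v 3.185 0.712 2.257
v 3.095 0.999 2.577
v 3.417 1.296 2.588
v 3.563 0.832 2.07
v 2.995 1.988 1.663
v 2.473 1.507 1.645
v 2.763 1.404 1.332
v 3.085 1.701 1.343
v 2.941 2.031 2.096
v 2.419 1.55 2.079
v 2.621 1.516 2.467
v 2.944 1.814 2.478
v 2.617 1.868 1.85
v -3.164 -1.929 0.776
v -2.934 -2.244 0.294
v -2.316 -2.211 1.364
v -2.832 -2.011 0.258
v -2.787 -1.763 0.312
v -2.807 -1.543 0.447
v -2.889 -1.391 0.638
v -3.018 -1.331 0.852
v -3.173 -1.375 1.054
v -3.326 -1.515 1.207
v -3.451 -1.726 1.286
v -3.526 -1.972 1.277
v -3.539 -2.211 1.181
v -3.487 -2.401 1.014
v -3.379 -2.51 0.807
v -3.234 -2.518 0.594
v -3.076 -2.424 0.413
f 2 1 5
f 2 5 3
f 3 5 6
f 3 6 4
f 5 1 7
f 5 7 6
f 6 7 8
f 6 8 4
f 7 1 9
f 7 9 8
f 8 9 10
f 8 10 4
f 9 1 11
f 9 11 10
f 10 11 12
f 10 12 4
f 11 1 13
f 11 13 12
f 12 13 14
f 12 14 4
f 13 1 15
f 13 15 14
f 14 15 16
f 14 16 4
f 15 1 17
f 15 17 16
f 16 17 18
f 16 18 4
f 17 1 19
f 17 19 18
f 18 19 20
f 18 20 4
f 19 1 21
f 19 21 20
f 20 21 22
f 20 22 4
f 21 1 2
f 21 2 22
f 22 2 3
f 22 3 4
f 23 60 39
f 60 34 63
f 39 63 28
f 60 63 39
f 23 39 35
f 39 28 40
f 35 40 24
f 39 40 35
f 23 35 44
f 35 24 45
f 44 45 30
f 35 45 44
f 23 44 56
f 44 30 59
f 56 59 33
f 44 59 56
f 23 56 60
f 56 33 64
f 60 64 34
f 56 64 60
f 24 40 51
f 40 28 54
f 51 54 32
f 40 54 51
f 28 63 41
f 63 34 62
f 41 62 27
f 63 62 41
f 34 64 61
f 64 33 57
f 61 57 25
f 64 57 61
f 33 59 58
f 59 30 46
f 58 46 29
f 59 46 58
f 30 45 50
f 45 24 47
f 50 47 31
f 45 47 50
f 26 52 38
f 52 32 53
f 38 53 27
f 52 53 38
f 26 38 36
f 38 27 37
f 36 37 25
f 38 37 36
f 26 36 43
f 36 25 42
f 43 42 29
f 36 42 43
f 26 43 48
f 43 29 49
f 48 49 31
f 43 49 48
f 26 48 52
f 48 31 55
f 52 55 32
f 48 55 52
f 27 53 41
f 53 32 54
f 41 54 28
f 53 54 41
f 25 37 61
f 37 27 62
f 61 62 34
f 37 62 61
f 29 42 58
f 42 25 57
f 58 57 33
f 42 57 58
f 31 49 50
f 49 29 46
f 50 46 30
f 49 46 50
f 32 55 51
f 55 31 47
f 51 47 24
f 55 47 51
f 66 65 68
f 66 68 67
f 68 65 69
f 68 69 67
f 69 65 70
f 69 70 67
f 70 65 71
f 70 71 67
f 71 65 72
f 71 72 67
f 72 65 73
f 72 73 67
f 73 65 74
f 73 74 67
f 74 65 75
f 74 75 67
f 75 65 76
f 75 76 67
f 76 65 77
f 76 77 67
f 77 65 78
f 77 78 67
f 78 65 79
f 78 79 67
f 79 65 80
f 79 80 67
f 80 65 81
f 80 81 67
f 81 65 66
f 81 66 67



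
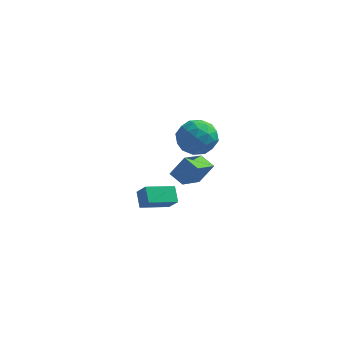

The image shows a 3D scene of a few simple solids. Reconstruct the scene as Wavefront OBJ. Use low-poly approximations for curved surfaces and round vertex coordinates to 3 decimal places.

v -1.393 -3.092 0.311
v -2.14 -2.682 0.659
v -0.935 -1.69 -0.359
v -1.682 -1.28 -0.011
v -0.738 -2.8 1.371
v -1.485 -2.39 1.719
v -0.28 -1.398 0.701
v -1.027 -0.988 1.049
v -4.107 -1.091 -3.241
v -3.535 -1.491 -2.483
v -4.456 -0.397 -2.61
v -3.884 -0.798 -1.853
v -2.876 -0.102 -3.647
v -2.304 -0.503 -2.89
v -3.225 0.591 -3.017
v -2.653 0.191 -2.259
v -1.774 -2.265 3.26
v -0.939 -1.597 3.429
v -0.701 -3.643 3.411
v 0.134 -2.975 3.58
v -0.643 -3.072 4.329
v -1.305 -2.22 4.236
v -0.335 -3.02 2.604
v -0.997 -2.168 2.511
v -0.049 -2.063 3.024
v -0.24 -2.095 4.09
v -1.4 -3.145 2.75
v -1.591 -3.177 3.816
v -1.45 -1.81 3.332
v -0.19 -3.43 3.508
v -0.646 -3.487 3.948
v -0.155 -3.094 4.048
v -1.666 -2.176 3.805
v -1.175 -1.784 3.905
v -1.001 -2.65 4.433
v -0.465 -3.456 2.935
v 0.026 -3.064 3.035
v -1.485 -2.146 2.792
v -0.994 -1.753 2.892
v -0.639 -2.59 2.407
v -0.437 -1.691 3.193
v 0.194 -2.501 3.281
v -0.082 -2.528 2.708
v -0.471 -2.027 2.653
v -0.549 -1.71 3.819
v 0.082 -2.52 3.908
v -0.375 -2.577 4.348
v -0.764 -2.076 4.293
v -0.026 -1.984 3.581
v -1.722 -2.72 2.932
v -1.091 -3.53 3.021
v -0.876 -3.164 2.547
v -1.265 -2.663 2.492
v -1.834 -2.739 3.559
v -1.203 -3.549 3.647
v -1.169 -3.213 4.187
v -1.558 -2.712 4.132
v -1.614 -3.256 3.259
f 2 4 1
f 5 2 1
f 1 4 3
f 3 5 1
f 2 8 4
f 6 2 5
f 6 8 2
f 4 8 3
f 7 5 3
f 3 8 7
f 7 6 5
f 8 6 7
f 10 12 9
f 13 10 9
f 9 12 11
f 11 13 9
f 10 16 12
f 14 10 13
f 14 16 10
f 12 16 11
f 15 13 11
f 11 16 15
f 15 14 13
f 16 14 15
f 17 54 33
f 54 28 57
f 33 57 22
f 54 57 33
f 17 33 29
f 33 22 34
f 29 34 18
f 33 34 29
f 17 29 38
f 29 18 39
f 38 39 24
f 29 39 38
f 17 38 50
f 38 24 53
f 50 53 27
f 38 53 50
f 17 50 54
f 50 27 58
f 54 58 28
f 50 58 54
f 18 34 45
f 34 22 48
f 45 48 26
f 34 48 45
f 22 57 35
f 57 28 56
f 35 56 21
f 57 56 35
f 28 58 55
f 58 27 51
f 55 51 19
f 58 51 55
f 27 53 52
f 53 24 40
f 52 40 23
f 53 40 52
f 24 39 44
f 39 18 41
f 44 41 25
f 39 41 44
f 20 46 32
f 46 26 47
f 32 47 21
f 46 47 32
f 20 32 30
f 32 21 31
f 30 31 19
f 32 31 30
f 20 30 37
f 30 19 36
f 37 36 23
f 30 36 37
f 20 37 42
f 37 23 43
f 42 43 25
f 37 43 42
f 20 42 46
f 42 25 49
f 46 49 26
f 42 49 46
f 21 47 35
f 47 26 48
f 35 48 22
f 47 48 35
f 19 31 55
f 31 21 56
f 55 56 28
f 31 56 55
f 23 36 52
f 36 19 51
f 52 51 27
f 36 51 52
f 25 43 44
f 43 23 40
f 44 40 24
f 43 40 44
f 26 49 45
f 49 25 41
f 45 41 18
f 49 41 45



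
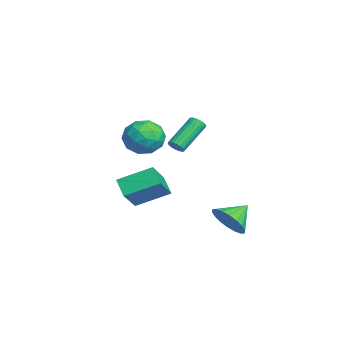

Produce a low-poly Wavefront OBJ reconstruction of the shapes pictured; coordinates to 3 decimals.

v 1.032 -2.235 2.708
v 1.459 -2.071 2.909
v 0.396 -0.801 4.134
v -0.032 -0.965 3.932
v 1.428 -1.932 2.738
v 0.365 -0.662 3.963
v 1.319 -1.853 2.561
v 0.256 -0.583 3.786
v 1.153 -1.85 2.413
v 0.089 -0.58 3.638
v 0.962 -1.923 2.323
v -0.101 -0.652 3.548
v 0.786 -2.057 2.31
v -0.277 -0.787 3.535
v 0.658 -2.227 2.375
v -0.405 -0.957 3.6
v 0.604 -2.399 2.506
v -0.459 -1.129 3.731
v 0.635 -2.538 2.677
v -0.428 -1.268 3.902
v 0.744 -2.617 2.854
v -0.319 -1.347 4.079
v 0.911 -2.62 3.002
v -0.153 -1.35 4.227
v 1.101 -2.548 3.092
v 0.038 -1.277 4.317
v 1.277 -2.413 3.105
v 0.214 -1.143 4.33
v 1.405 -2.243 3.04
v 0.342 -0.973 4.265
v -3.64 -2.395 1.972
v -2.784 -2.764 2.774
v -3.276 -3.996 0.846
v -2.42 -4.365 1.648
v -3.608 -4.385 1.965
v -3.833 -3.396 2.661
v -2.227 -3.364 0.959
v -2.452 -2.375 1.655
v -1.91 -3.363 2.148
v -2.764 -3.994 2.769
v -3.296 -2.766 0.851
v -4.15 -3.397 1.472
v -3.244 -2.439 2.472
v -2.816 -4.321 1.148
v -3.515 -4.333 1.334
v -3.011 -4.55 1.806
v -3.861 -2.811 2.405
v -3.357 -3.028 2.877
v -3.842 -3.98 2.401
v -2.703 -3.732 0.743
v -2.199 -3.949 1.215
v -3.049 -2.21 1.814
v -2.545 -2.427 2.286
v -2.218 -2.78 1.219
v -2.227 -3.008 2.575
v -2.013 -3.949 1.913
v -1.9 -3.361 1.509
v -2.032 -2.779 1.918
v -2.729 -3.379 2.941
v -2.515 -4.32 2.279
v -3.213 -4.332 2.465
v -3.346 -3.751 2.874
v -2.215 -3.731 2.573
v -3.545 -2.44 1.341
v -3.331 -3.381 0.679
v -2.714 -3.009 0.746
v -2.847 -2.428 1.155
v -4.047 -2.811 1.707
v -3.833 -3.752 1.045
v -4.028 -3.981 1.702
v -4.16 -3.399 2.111
v -3.845 -3.029 1.047
v 0.471 -4.633 -0.446
v 1.774 -5.354 0.889
v 0.62 -2.812 0.391
v 1.923 -3.533 1.727
v 1.377 -4.367 -1.187
v 2.68 -5.088 0.149
v 1.526 -2.546 -0.349
v 2.829 -3.267 0.986
v 3.445 0.06 -1.607
v 4.404 0.3 -1.126
v 2.795 1.14 -0.853
v 4.409 0.583 -1.526
v 4.223 0.761 -1.942
v 3.883 0.801 -2.292
v 3.456 0.694 -2.506
v 3.027 0.461 -2.542
v 2.681 0.149 -2.393
v 2.486 -0.181 -2.089
v 2.481 -0.464 -1.689
v 2.667 -0.642 -1.273
v 3.007 -0.682 -0.923
v 3.434 -0.575 -0.709
v 3.863 -0.342 -0.672
v 4.209 -0.03 -0.821
f 2 1 5
f 2 5 3
f 3 5 6
f 3 6 4
f 5 1 7
f 5 7 6
f 6 7 8
f 6 8 4
f 7 1 9
f 7 9 8
f 8 9 10
f 8 10 4
f 9 1 11
f 9 11 10
f 10 11 12
f 10 12 4
f 11 1 13
f 11 13 12
f 12 13 14
f 12 14 4
f 13 1 15
f 13 15 14
f 14 15 16
f 14 16 4
f 15 1 17
f 15 17 16
f 16 17 18
f 16 18 4
f 17 1 19
f 17 19 18
f 18 19 20
f 18 20 4
f 19 1 21
f 19 21 20
f 20 21 22
f 20 22 4
f 21 1 23
f 21 23 22
f 22 23 24
f 22 24 4
f 23 1 25
f 23 25 24
f 24 25 26
f 24 26 4
f 25 1 27
f 25 27 26
f 26 27 28
f 26 28 4
f 27 1 29
f 27 29 28
f 28 29 30
f 28 30 4
f 29 1 2
f 29 2 30
f 30 2 3
f 30 3 4
f 31 68 47
f 68 42 71
f 47 71 36
f 68 71 47
f 31 47 43
f 47 36 48
f 43 48 32
f 47 48 43
f 31 43 52
f 43 32 53
f 52 53 38
f 43 53 52
f 31 52 64
f 52 38 67
f 64 67 41
f 52 67 64
f 31 64 68
f 64 41 72
f 68 72 42
f 64 72 68
f 32 48 59
f 48 36 62
f 59 62 40
f 48 62 59
f 36 71 49
f 71 42 70
f 49 70 35
f 71 70 49
f 42 72 69
f 72 41 65
f 69 65 33
f 72 65 69
f 41 67 66
f 67 38 54
f 66 54 37
f 67 54 66
f 38 53 58
f 53 32 55
f 58 55 39
f 53 55 58
f 34 60 46
f 60 40 61
f 46 61 35
f 60 61 46
f 34 46 44
f 46 35 45
f 44 45 33
f 46 45 44
f 34 44 51
f 44 33 50
f 51 50 37
f 44 50 51
f 34 51 56
f 51 37 57
f 56 57 39
f 51 57 56
f 34 56 60
f 56 39 63
f 60 63 40
f 56 63 60
f 35 61 49
f 61 40 62
f 49 62 36
f 61 62 49
f 33 45 69
f 45 35 70
f 69 70 42
f 45 70 69
f 37 50 66
f 50 33 65
f 66 65 41
f 50 65 66
f 39 57 58
f 57 37 54
f 58 54 38
f 57 54 58
f 40 63 59
f 63 39 55
f 59 55 32
f 63 55 59
f 74 76 73
f 77 74 73
f 73 76 75
f 75 77 73
f 74 80 76
f 78 74 77
f 78 80 74
f 76 80 75
f 79 77 75
f 75 80 79
f 79 78 77
f 80 78 79
f 82 81 84
f 82 84 83
f 84 81 85
f 84 85 83
f 85 81 86
f 85 86 83
f 86 81 87
f 86 87 83
f 87 81 88
f 87 88 83
f 88 81 89
f 88 89 83
f 89 81 90
f 89 90 83
f 90 81 91
f 90 91 83
f 91 81 92
f 91 92 83
f 92 81 93
f 92 93 83
f 93 81 94
f 93 94 83
f 94 81 95
f 94 95 83
f 95 81 96
f 95 96 83
f 96 81 82
f 96 82 83



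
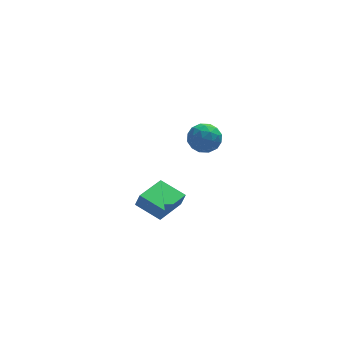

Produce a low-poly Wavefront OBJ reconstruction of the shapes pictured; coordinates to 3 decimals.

v -2.955 -1.917 -4.206
v -2.732 -2.06 -3.378
v -4.065 -0.773 -3.709
v -3.842 -0.916 -2.88
v -1.538 -0.484 -4.34
v -1.315 -0.627 -3.511
v -2.648 0.66 -3.842
v -2.425 0.517 -3.014
v -0.661 -3.273 4.103
v -0.164 -3.446 3.317
v -1.896 -3.914 3.463
v -1.399 -4.087 2.677
v -1.204 -4.559 3.473
v -0.441 -4.163 3.869
v -1.619 -3.197 2.911
v -0.856 -2.801 3.307
v -0.756 -3.399 2.58
v -0.5 -4.241 2.927
v -1.56 -3.119 3.853
v -1.304 -3.961 4.2
v -0.304 -3.304 3.766
v -1.756 -4.056 3.014
v -1.641 -4.334 3.482
v -1.349 -4.436 3.02
v -0.467 -3.725 4.091
v -0.175 -3.827 3.628
v -0.786 -4.481 3.72
v -1.885 -3.533 3.152
v -1.593 -3.635 2.689
v -0.711 -2.924 3.76
v -0.419 -3.026 3.298
v -1.274 -2.879 3.06
v -0.36 -3.378 2.871
v -1.086 -3.754 2.495
v -1.215 -3.231 2.633
v -0.767 -2.998 2.865
v -0.209 -3.873 3.075
v -0.935 -4.249 2.699
v -0.821 -4.526 3.167
v -0.372 -4.294 3.4
v -0.557 -3.845 2.642
v -1.125 -3.111 4.081
v -1.851 -3.487 3.705
v -1.688 -3.066 3.38
v -1.239 -2.834 3.613
v -0.974 -3.606 4.285
v -1.7 -3.982 3.909
v -1.293 -4.362 3.915
v -0.845 -4.129 4.147
v -1.503 -3.515 4.138
f 2 4 1
f 5 2 1
f 1 4 3
f 3 5 1
f 2 8 4
f 6 2 5
f 6 8 2
f 4 8 3
f 7 5 3
f 3 8 7
f 7 6 5
f 8 6 7
f 9 46 25
f 46 20 49
f 25 49 14
f 46 49 25
f 9 25 21
f 25 14 26
f 21 26 10
f 25 26 21
f 9 21 30
f 21 10 31
f 30 31 16
f 21 31 30
f 9 30 42
f 30 16 45
f 42 45 19
f 30 45 42
f 9 42 46
f 42 19 50
f 46 50 20
f 42 50 46
f 10 26 37
f 26 14 40
f 37 40 18
f 26 40 37
f 14 49 27
f 49 20 48
f 27 48 13
f 49 48 27
f 20 50 47
f 50 19 43
f 47 43 11
f 50 43 47
f 19 45 44
f 45 16 32
f 44 32 15
f 45 32 44
f 16 31 36
f 31 10 33
f 36 33 17
f 31 33 36
f 12 38 24
f 38 18 39
f 24 39 13
f 38 39 24
f 12 24 22
f 24 13 23
f 22 23 11
f 24 23 22
f 12 22 29
f 22 11 28
f 29 28 15
f 22 28 29
f 12 29 34
f 29 15 35
f 34 35 17
f 29 35 34
f 12 34 38
f 34 17 41
f 38 41 18
f 34 41 38
f 13 39 27
f 39 18 40
f 27 40 14
f 39 40 27
f 11 23 47
f 23 13 48
f 47 48 20
f 23 48 47
f 15 28 44
f 28 11 43
f 44 43 19
f 28 43 44
f 17 35 36
f 35 15 32
f 36 32 16
f 35 32 36
f 18 41 37
f 41 17 33
f 37 33 10
f 41 33 37



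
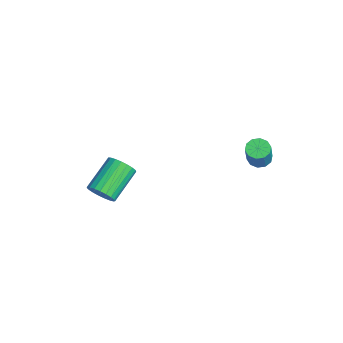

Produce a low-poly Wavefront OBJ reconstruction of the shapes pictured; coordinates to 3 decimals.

v -0.268 -1.659 -1.731
v -0.058 -1.952 -1.143
v -1.083 -0.874 -0.24
v -1.292 -0.581 -0.829
v 0.134 -1.742 -1.177
v -0.891 -0.664 -0.274
v 0.257 -1.517 -1.306
v -0.768 -0.439 -0.403
v 0.289 -1.317 -1.509
v -0.736 -0.239 -0.606
v 0.224 -1.176 -1.75
v -0.801 -0.097 -0.848
v 0.075 -1.118 -1.988
v -0.95 -0.04 -1.086
v -0.134 -1.154 -2.182
v -1.158 -0.076 -1.279
v -0.365 -1.278 -2.298
v -1.39 -0.199 -1.395
v -0.58 -1.467 -2.316
v -1.605 -0.389 -1.413
v -0.741 -1.689 -2.232
v -1.766 -0.611 -1.33
v -0.82 -1.907 -2.063
v -1.845 -0.829 -1.16
v -0.803 -2.081 -1.835
v -1.828 -1.003 -0.933
v -0.694 -2.183 -1.59
v -1.719 -1.105 -0.688
v -0.511 -2.194 -1.37
v -1.536 -1.116 -0.467
v -0.286 -2.112 -1.211
v -1.311 -1.034 -0.309
v 3.701 4.09 3.086
v 4.143 4.227 2.872
v 4.74 4.007 3.959
v 4.299 3.87 4.174
v 4.011 4.485 2.996
v 4.609 4.264 4.083
v 3.761 4.592 3.155
v 4.359 4.371 4.243
v 3.488 4.507 3.288
v 4.086 4.287 4.375
v 3.296 4.263 3.344
v 3.894 4.043 4.431
v 3.26 3.953 3.301
v 3.857 3.733 4.388
v 3.391 3.696 3.177
v 3.989 3.475 4.264
v 3.641 3.589 3.017
v 4.239 3.368 4.105
v 3.914 3.673 2.885
v 4.512 3.453 3.972
v 4.106 3.917 2.829
v 4.704 3.697 3.916
f 2 1 5
f 2 5 3
f 3 5 6
f 3 6 4
f 5 1 7
f 5 7 6
f 6 7 8
f 6 8 4
f 7 1 9
f 7 9 8
f 8 9 10
f 8 10 4
f 9 1 11
f 9 11 10
f 10 11 12
f 10 12 4
f 11 1 13
f 11 13 12
f 12 13 14
f 12 14 4
f 13 1 15
f 13 15 14
f 14 15 16
f 14 16 4
f 15 1 17
f 15 17 16
f 16 17 18
f 16 18 4
f 17 1 19
f 17 19 18
f 18 19 20
f 18 20 4
f 19 1 21
f 19 21 20
f 20 21 22
f 20 22 4
f 21 1 23
f 21 23 22
f 22 23 24
f 22 24 4
f 23 1 25
f 23 25 24
f 24 25 26
f 24 26 4
f 25 1 27
f 25 27 26
f 26 27 28
f 26 28 4
f 27 1 29
f 27 29 28
f 28 29 30
f 28 30 4
f 29 1 31
f 29 31 30
f 30 31 32
f 30 32 4
f 31 1 2
f 31 2 32
f 32 2 3
f 32 3 4
f 34 33 37
f 34 37 35
f 35 37 38
f 35 38 36
f 37 33 39
f 37 39 38
f 38 39 40
f 38 40 36
f 39 33 41
f 39 41 40
f 40 41 42
f 40 42 36
f 41 33 43
f 41 43 42
f 42 43 44
f 42 44 36
f 43 33 45
f 43 45 44
f 44 45 46
f 44 46 36
f 45 33 47
f 45 47 46
f 46 47 48
f 46 48 36
f 47 33 49
f 47 49 48
f 48 49 50
f 48 50 36
f 49 33 51
f 49 51 50
f 50 51 52
f 50 52 36
f 51 33 53
f 51 53 52
f 52 53 54
f 52 54 36
f 53 33 34
f 53 34 54
f 54 34 35
f 54 35 36



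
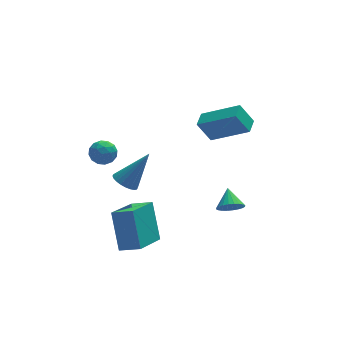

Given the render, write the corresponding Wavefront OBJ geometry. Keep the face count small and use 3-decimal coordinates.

v 0.799 -0.921 0.81
v 2.292 -1.832 1.821
v 1.174 -0.199 0.908
v 2.666 -1.11 1.919
v 1.394 -1.09 -0.219
v 2.886 -2.001 0.792
v 1.768 -0.368 -0.121
v 3.261 -1.279 0.89
v -3.302 -3.851 -4.543
v -3.4 -2.778 -2.869
v -2.129 -2.375 -5.42
v -2.227 -1.302 -3.747
v -2.453 -4.318 -4.193
v -2.551 -3.245 -2.52
v -1.28 -2.842 -5.071
v -1.378 -1.769 -3.397
v -2.941 1.82 -1.747
v -2.383 1.802 -2.159
v -3.477 1.118 -2.441
v -2.919 1.1 -2.853
v -2.896 0.805 -2.225
v -2.565 1.239 -1.796
v -3.295 1.681 -2.804
v -2.964 2.115 -2.375
v -2.602 1.716 -2.812
v -2.356 1.174 -2.455
v -3.504 1.746 -2.145
v -3.258 1.204 -1.788
v -2.615 1.872 -1.892
v -3.245 1.048 -2.708
v -3.232 0.874 -2.339
v -2.904 0.863 -2.581
v -2.722 1.542 -1.679
v -2.394 1.531 -1.921
v -2.696 0.945 -1.96
v -3.466 1.389 -2.679
v -3.138 1.378 -2.921
v -2.956 2.057 -2.019
v -2.628 2.046 -2.261
v -3.164 1.975 -2.64
v -2.416 1.811 -2.518
v -2.73 1.399 -2.926
v -2.951 1.74 -2.897
v -2.757 1.995 -2.645
v -2.271 1.493 -2.308
v -2.586 1.08 -2.716
v -2.573 0.907 -2.347
v -2.378 1.162 -2.095
v -2.399 1.442 -2.692
v -3.274 1.84 -1.884
v -3.589 1.427 -2.292
v -3.482 1.758 -2.505
v -3.287 2.013 -2.253
v -3.13 1.521 -1.674
v -3.444 1.109 -2.082
v -3.103 0.925 -1.955
v -2.909 1.18 -1.703
v -3.461 1.478 -1.908
v -2.32 -0.466 -2.898
v -2.014 0.041 -3.191
v -1.18 -0.254 -1.342
v -2.205 0.162 -3.067
v -2.413 0.188 -2.918
v -2.607 0.114 -2.766
v -2.758 -0.048 -2.634
v -2.841 -0.274 -2.542
v -2.846 -0.528 -2.504
v -2.77 -0.773 -2.526
v -2.626 -0.972 -2.605
v -2.435 -1.093 -2.728
v -2.227 -1.119 -2.877
v -2.033 -1.045 -3.03
v -1.882 -0.883 -3.162
v -1.799 -0.658 -3.254
v -1.794 -0.403 -3.292
v -1.87 -0.158 -3.269
v 1.999 -2.379 -3.904
v 2.296 -2.72 -3.437
v 2.081 -1.501 -3.316
v 2.494 -2.645 -3.577
v 2.616 -2.529 -3.766
v 2.645 -2.391 -3.977
v 2.575 -2.251 -4.176
v 2.417 -2.13 -4.334
v 2.196 -2.047 -4.427
v 1.945 -2.015 -4.44
v 1.702 -2.038 -4.371
v 1.504 -2.113 -4.231
v 1.382 -2.229 -4.042
v 1.353 -2.367 -3.831
v 1.423 -2.507 -3.632
v 1.58 -2.628 -3.474
v 1.801 -2.711 -3.381
v 2.053 -2.743 -3.368
f 2 4 1
f 5 2 1
f 1 4 3
f 3 5 1
f 2 8 4
f 6 2 5
f 6 8 2
f 4 8 3
f 7 5 3
f 3 8 7
f 7 6 5
f 8 6 7
f 10 12 9
f 13 10 9
f 9 12 11
f 11 13 9
f 10 16 12
f 14 10 13
f 14 16 10
f 12 16 11
f 15 13 11
f 11 16 15
f 15 14 13
f 16 14 15
f 17 54 33
f 54 28 57
f 33 57 22
f 54 57 33
f 17 33 29
f 33 22 34
f 29 34 18
f 33 34 29
f 17 29 38
f 29 18 39
f 38 39 24
f 29 39 38
f 17 38 50
f 38 24 53
f 50 53 27
f 38 53 50
f 17 50 54
f 50 27 58
f 54 58 28
f 50 58 54
f 18 34 45
f 34 22 48
f 45 48 26
f 34 48 45
f 22 57 35
f 57 28 56
f 35 56 21
f 57 56 35
f 28 58 55
f 58 27 51
f 55 51 19
f 58 51 55
f 27 53 52
f 53 24 40
f 52 40 23
f 53 40 52
f 24 39 44
f 39 18 41
f 44 41 25
f 39 41 44
f 20 46 32
f 46 26 47
f 32 47 21
f 46 47 32
f 20 32 30
f 32 21 31
f 30 31 19
f 32 31 30
f 20 30 37
f 30 19 36
f 37 36 23
f 30 36 37
f 20 37 42
f 37 23 43
f 42 43 25
f 37 43 42
f 20 42 46
f 42 25 49
f 46 49 26
f 42 49 46
f 21 47 35
f 47 26 48
f 35 48 22
f 47 48 35
f 19 31 55
f 31 21 56
f 55 56 28
f 31 56 55
f 23 36 52
f 36 19 51
f 52 51 27
f 36 51 52
f 25 43 44
f 43 23 40
f 44 40 24
f 43 40 44
f 26 49 45
f 49 25 41
f 45 41 18
f 49 41 45
f 60 59 62
f 60 62 61
f 62 59 63
f 62 63 61
f 63 59 64
f 63 64 61
f 64 59 65
f 64 65 61
f 65 59 66
f 65 66 61
f 66 59 67
f 66 67 61
f 67 59 68
f 67 68 61
f 68 59 69
f 68 69 61
f 69 59 70
f 69 70 61
f 70 59 71
f 70 71 61
f 71 59 72
f 71 72 61
f 72 59 73
f 72 73 61
f 73 59 74
f 73 74 61
f 74 59 75
f 74 75 61
f 75 59 76
f 75 76 61
f 76 59 60
f 76 60 61
f 78 77 80
f 78 80 79
f 80 77 81
f 80 81 79
f 81 77 82
f 81 82 79
f 82 77 83
f 82 83 79
f 83 77 84
f 83 84 79
f 84 77 85
f 84 85 79
f 85 77 86
f 85 86 79
f 86 77 87
f 86 87 79
f 87 77 88
f 87 88 79
f 88 77 89
f 88 89 79
f 89 77 90
f 89 90 79
f 90 77 91
f 90 91 79
f 91 77 92
f 91 92 79
f 92 77 93
f 92 93 79
f 93 77 94
f 93 94 79
f 94 77 78
f 94 78 79



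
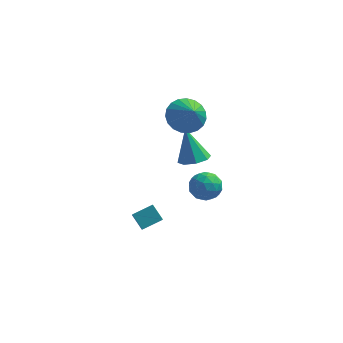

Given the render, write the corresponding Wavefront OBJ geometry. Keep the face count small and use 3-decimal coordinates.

v -1.297 0.786 2.608
v -0.631 1.547 2.892
v -0.763 -0.086 3.692
v -0.982 1.636 3.137
v -1.386 1.579 3.29
v -1.776 1.385 3.325
v -2.082 1.087 3.237
v -2.253 0.737 3.039
v -2.258 0.395 2.767
v -2.098 0.121 2.468
v -1.798 -0.038 2.192
v -1.412 -0.054 1.989
v -1.006 0.074 1.893
v -0.651 0.326 1.92
v -0.407 0.657 2.066
v -0.317 1.011 2.306
v -0.396 1.325 2.598
v -3.643 -1.42 -3.581
v -3.345 -2.907 -2.158
v -2.732 -0.86 -3.187
v -2.434 -2.347 -1.763
v -3.066 -1.913 -4.217
v -2.768 -3.4 -2.793
v -2.155 -1.353 -3.822
v -1.857 -2.84 -2.399
v -1.19 1.948 -4.084
v -0.772 2.595 -3.571
v -0.088 0.985 -3.769
v 0.33 1.632 -3.256
v -0.467 1.258 -2.97
v -1.148 1.853 -3.165
v 0.288 1.727 -4.175
v -0.393 2.322 -4.37
v 0.141 2.458 -3.627
v -0.325 2.168 -2.882
v -0.535 1.412 -4.458
v -1.001 1.122 -3.713
v -1.078 2.356 -3.855
v 0.218 1.224 -3.485
v -0.25 1.004 -3.317
v -0.005 1.384 -3.015
v -1.299 1.92 -3.617
v -1.053 2.3 -3.315
v -0.873 1.514 -2.962
v 0.193 1.28 -4.025
v 0.439 1.66 -3.723
v -0.855 2.196 -4.325
v -0.61 2.576 -4.023
v 0.013 2.066 -4.378
v -0.295 2.656 -3.587
v 0.353 2.09 -3.401
v 0.328 2.146 -3.942
v -0.073 2.495 -4.056
v -0.569 2.485 -3.149
v 0.078 1.919 -2.963
v -0.39 1.7 -2.796
v -0.79 2.049 -2.91
v -0.033 2.405 -3.182
v -0.938 1.661 -4.377
v -0.291 1.095 -4.191
v -0.07 1.531 -4.43
v -0.47 1.88 -4.544
v -1.213 1.49 -3.939
v -0.565 0.924 -3.753
v -0.787 1.085 -3.284
v -1.188 1.434 -3.398
v -0.827 1.175 -4.158
v -0.845 0.604 -0.547
v -0.056 0.887 -0.405
v -1.395 1.236 1.247
v -0.436 1.337 -0.68
v -1.056 1.358 -0.877
v -1.552 0.938 -0.881
v -1.634 0.321 -0.689
v -1.254 -0.129 -0.414
v -0.634 -0.15 -0.217
v -0.138 0.271 -0.213
f 2 1 4
f 2 4 3
f 4 1 5
f 4 5 3
f 5 1 6
f 5 6 3
f 6 1 7
f 6 7 3
f 7 1 8
f 7 8 3
f 8 1 9
f 8 9 3
f 9 1 10
f 9 10 3
f 10 1 11
f 10 11 3
f 11 1 12
f 11 12 3
f 12 1 13
f 12 13 3
f 13 1 14
f 13 14 3
f 14 1 15
f 14 15 3
f 15 1 16
f 15 16 3
f 16 1 17
f 16 17 3
f 17 1 2
f 17 2 3
f 19 21 18
f 22 19 18
f 18 21 20
f 20 22 18
f 19 25 21
f 23 19 22
f 23 25 19
f 21 25 20
f 24 22 20
f 20 25 24
f 24 23 22
f 25 23 24
f 26 63 42
f 63 37 66
f 42 66 31
f 63 66 42
f 26 42 38
f 42 31 43
f 38 43 27
f 42 43 38
f 26 38 47
f 38 27 48
f 47 48 33
f 38 48 47
f 26 47 59
f 47 33 62
f 59 62 36
f 47 62 59
f 26 59 63
f 59 36 67
f 63 67 37
f 59 67 63
f 27 43 54
f 43 31 57
f 54 57 35
f 43 57 54
f 31 66 44
f 66 37 65
f 44 65 30
f 66 65 44
f 37 67 64
f 67 36 60
f 64 60 28
f 67 60 64
f 36 62 61
f 62 33 49
f 61 49 32
f 62 49 61
f 33 48 53
f 48 27 50
f 53 50 34
f 48 50 53
f 29 55 41
f 55 35 56
f 41 56 30
f 55 56 41
f 29 41 39
f 41 30 40
f 39 40 28
f 41 40 39
f 29 39 46
f 39 28 45
f 46 45 32
f 39 45 46
f 29 46 51
f 46 32 52
f 51 52 34
f 46 52 51
f 29 51 55
f 51 34 58
f 55 58 35
f 51 58 55
f 30 56 44
f 56 35 57
f 44 57 31
f 56 57 44
f 28 40 64
f 40 30 65
f 64 65 37
f 40 65 64
f 32 45 61
f 45 28 60
f 61 60 36
f 45 60 61
f 34 52 53
f 52 32 49
f 53 49 33
f 52 49 53
f 35 58 54
f 58 34 50
f 54 50 27
f 58 50 54
f 69 68 71
f 69 71 70
f 71 68 72
f 71 72 70
f 72 68 73
f 72 73 70
f 73 68 74
f 73 74 70
f 74 68 75
f 74 75 70
f 75 68 76
f 75 76 70
f 76 68 77
f 76 77 70
f 77 68 69
f 77 69 70



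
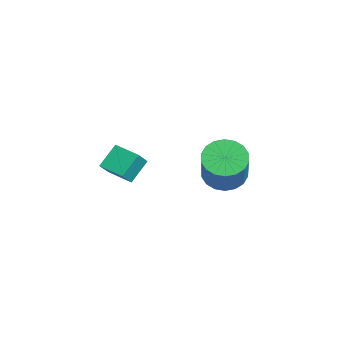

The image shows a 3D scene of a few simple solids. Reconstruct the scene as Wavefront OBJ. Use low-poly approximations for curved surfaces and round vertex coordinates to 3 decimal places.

v -1.239 -2.069 1.231
v -1.636 -1.472 1.869
v -1.671 -1.706 0.623
v -2.068 -1.109 1.261
v -0.552 -1.471 1.099
v -0.949 -0.874 1.737
v -0.984 -1.108 0.491
v -1.381 -0.511 1.129
v -3.476 2.55 -1.187
v -2.867 2.412 -1.671
v -1.775 2.132 -0.216
v -2.384 2.27 0.267
v -2.848 2.759 -1.618
v -1.756 2.479 -0.164
v -2.953 3.065 -1.481
v -1.862 2.785 -0.026
v -3.162 3.268 -1.285
v -2.07 2.989 0.17
v -3.433 3.33 -1.069
v -2.342 3.05 0.385
v -3.713 3.237 -0.877
v -2.621 2.957 0.577
v -3.945 3.008 -0.747
v -2.854 2.728 0.708
v -4.085 2.688 -0.704
v -2.993 2.408 0.751
v -4.104 2.341 -0.756
v -3.012 2.061 0.698
v -3.998 2.035 -0.894
v -2.907 1.755 0.561
v -3.79 1.831 -1.09
v -2.698 1.552 0.365
v -3.518 1.77 -1.305
v -2.427 1.49 0.149
v -3.239 1.863 -1.497
v -2.147 1.583 -0.043
v -3.006 2.092 -1.628
v -1.915 1.812 -0.173
f 2 4 1
f 5 2 1
f 1 4 3
f 3 5 1
f 2 8 4
f 6 2 5
f 6 8 2
f 4 8 3
f 7 5 3
f 3 8 7
f 7 6 5
f 8 6 7
f 10 9 13
f 10 13 11
f 11 13 14
f 11 14 12
f 13 9 15
f 13 15 14
f 14 15 16
f 14 16 12
f 15 9 17
f 15 17 16
f 16 17 18
f 16 18 12
f 17 9 19
f 17 19 18
f 18 19 20
f 18 20 12
f 19 9 21
f 19 21 20
f 20 21 22
f 20 22 12
f 21 9 23
f 21 23 22
f 22 23 24
f 22 24 12
f 23 9 25
f 23 25 24
f 24 25 26
f 24 26 12
f 25 9 27
f 25 27 26
f 26 27 28
f 26 28 12
f 27 9 29
f 27 29 28
f 28 29 30
f 28 30 12
f 29 9 31
f 29 31 30
f 30 31 32
f 30 32 12
f 31 9 33
f 31 33 32
f 32 33 34
f 32 34 12
f 33 9 35
f 33 35 34
f 34 35 36
f 34 36 12
f 35 9 37
f 35 37 36
f 36 37 38
f 36 38 12
f 37 9 10
f 37 10 38
f 38 10 11
f 38 11 12



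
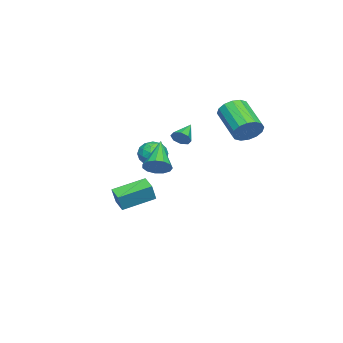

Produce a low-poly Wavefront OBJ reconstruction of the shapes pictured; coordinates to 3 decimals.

v -0.832 2.965 2.821
v -0.372 3.045 3.556
v -1.729 1.876 4.533
v -2.188 1.795 3.799
v -0.664 3.389 3.562
v -2.02 2.22 4.539
v -1 3.618 3.37
v -2.357 2.449 4.347
v -1.291 3.673 3.031
v -2.648 2.504 4.008
v -1.459 3.538 2.636
v -2.816 2.369 3.613
v -1.459 3.249 2.29
v -2.816 2.08 3.267
v -1.291 2.884 2.087
v -2.648 1.715 3.064
v -1 2.54 2.081
v -2.356 1.371 3.058
v -0.663 2.311 2.273
v -2.02 1.142 3.25
v -0.372 2.256 2.612
v -1.729 1.087 3.589
v -0.204 2.391 3.007
v -1.561 1.222 3.984
v -0.204 2.68 3.353
v -1.561 1.511 4.33
v -3.573 -3.127 -3.066
v -3.084 -3.193 -1.994
v -2.901 -2.544 -3.337
v -2.412 -2.61 -2.265
v -2.488 -4.65 -3.655
v -1.999 -4.716 -2.583
v -1.816 -4.067 -3.926
v -1.327 -4.133 -2.854
v 3.35 -0.486 1.48
v 3.796 -0.441 2.081
v 1.79 -0.794 2.66
v 3.66 -0.049 2.004
v 3.426 0.205 1.76
v 3.167 0.239 1.428
v 2.967 0.043 1.111
v 2.888 -0.321 0.912
v 2.956 -0.738 0.893
v 3.149 -1.075 1.061
v 3.405 -1.225 1.361
v 3.645 -1.14 1.699
v 3.79 -0.848 1.967
v -1.593 -1.851 1.22
v -0.976 -1.458 0.784
v -1.524 -2.922 0.356
v -0.907 -2.529 -0.08
v -0.755 -2.816 0.707
v -0.798 -2.155 1.241
v -1.702 -2.225 -0.101
v -1.745 -1.564 0.433
v -1.043 -1.69 -0.033
v -0.458 -2.055 0.467
v -2.042 -2.325 0.673
v -1.457 -2.69 1.173
v -1.291 -1.56 1.078
v -1.209 -2.82 0.062
v -1.12 -2.988 0.525
v -0.757 -2.758 0.268
v -1.186 -1.97 1.347
v -0.823 -1.739 1.09
v -0.693 -2.537 1.045
v -1.677 -2.641 0.05
v -1.314 -2.41 -0.207
v -1.743 -1.622 0.872
v -1.38 -1.392 0.615
v -1.807 -1.843 0.095
v -0.967 -1.466 0.341
v -0.927 -2.096 -0.167
v -1.394 -1.917 -0.179
v -1.419 -1.528 0.135
v -0.623 -1.681 0.635
v -0.583 -2.31 0.127
v -0.494 -2.479 0.59
v -0.519 -2.09 0.904
v -0.663 -1.817 0.155
v -1.917 -2.07 1.013
v -1.877 -2.699 0.505
v -1.981 -2.29 0.236
v -2.006 -1.901 0.55
v -1.573 -2.284 1.307
v -1.533 -2.914 0.799
v -1.081 -2.852 1.005
v -1.106 -2.463 1.319
v -1.837 -2.563 0.985
v 2.772 0.535 3.324
v 3.037 0.621 3.798
v 1.688 0.725 3.896
v 2.983 0.975 3.576
v 2.805 1.071 3.207
v 2.607 0.853 2.906
v 2.506 0.448 2.85
v 2.561 0.094 3.071
v 2.739 -0.002 3.441
v 2.936 0.217 3.741
f 2 1 5
f 2 5 3
f 3 5 6
f 3 6 4
f 5 1 7
f 5 7 6
f 6 7 8
f 6 8 4
f 7 1 9
f 7 9 8
f 8 9 10
f 8 10 4
f 9 1 11
f 9 11 10
f 10 11 12
f 10 12 4
f 11 1 13
f 11 13 12
f 12 13 14
f 12 14 4
f 13 1 15
f 13 15 14
f 14 15 16
f 14 16 4
f 15 1 17
f 15 17 16
f 16 17 18
f 16 18 4
f 17 1 19
f 17 19 18
f 18 19 20
f 18 20 4
f 19 1 21
f 19 21 20
f 20 21 22
f 20 22 4
f 21 1 23
f 21 23 22
f 22 23 24
f 22 24 4
f 23 1 25
f 23 25 24
f 24 25 26
f 24 26 4
f 25 1 2
f 25 2 26
f 26 2 3
f 26 3 4
f 28 30 27
f 31 28 27
f 27 30 29
f 29 31 27
f 28 34 30
f 32 28 31
f 32 34 28
f 30 34 29
f 33 31 29
f 29 34 33
f 33 32 31
f 34 32 33
f 36 35 38
f 36 38 37
f 38 35 39
f 38 39 37
f 39 35 40
f 39 40 37
f 40 35 41
f 40 41 37
f 41 35 42
f 41 42 37
f 42 35 43
f 42 43 37
f 43 35 44
f 43 44 37
f 44 35 45
f 44 45 37
f 45 35 46
f 45 46 37
f 46 35 47
f 46 47 37
f 47 35 36
f 47 36 37
f 48 85 64
f 85 59 88
f 64 88 53
f 85 88 64
f 48 64 60
f 64 53 65
f 60 65 49
f 64 65 60
f 48 60 69
f 60 49 70
f 69 70 55
f 60 70 69
f 48 69 81
f 69 55 84
f 81 84 58
f 69 84 81
f 48 81 85
f 81 58 89
f 85 89 59
f 81 89 85
f 49 65 76
f 65 53 79
f 76 79 57
f 65 79 76
f 53 88 66
f 88 59 87
f 66 87 52
f 88 87 66
f 59 89 86
f 89 58 82
f 86 82 50
f 89 82 86
f 58 84 83
f 84 55 71
f 83 71 54
f 84 71 83
f 55 70 75
f 70 49 72
f 75 72 56
f 70 72 75
f 51 77 63
f 77 57 78
f 63 78 52
f 77 78 63
f 51 63 61
f 63 52 62
f 61 62 50
f 63 62 61
f 51 61 68
f 61 50 67
f 68 67 54
f 61 67 68
f 51 68 73
f 68 54 74
f 73 74 56
f 68 74 73
f 51 73 77
f 73 56 80
f 77 80 57
f 73 80 77
f 52 78 66
f 78 57 79
f 66 79 53
f 78 79 66
f 50 62 86
f 62 52 87
f 86 87 59
f 62 87 86
f 54 67 83
f 67 50 82
f 83 82 58
f 67 82 83
f 56 74 75
f 74 54 71
f 75 71 55
f 74 71 75
f 57 80 76
f 80 56 72
f 76 72 49
f 80 72 76
f 91 90 93
f 91 93 92
f 93 90 94
f 93 94 92
f 94 90 95
f 94 95 92
f 95 90 96
f 95 96 92
f 96 90 97
f 96 97 92
f 97 90 98
f 97 98 92
f 98 90 99
f 98 99 92
f 99 90 91
f 99 91 92

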